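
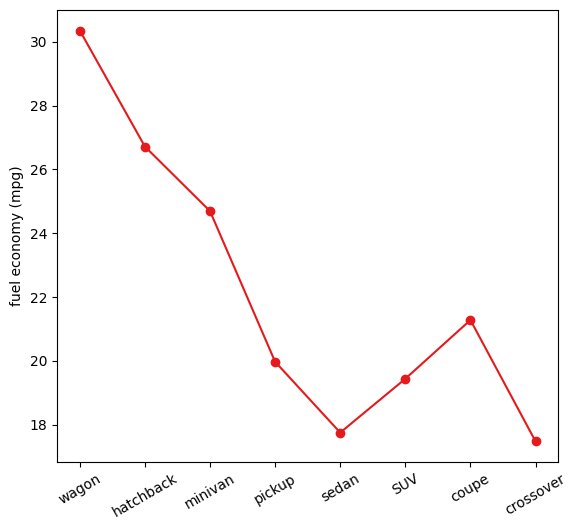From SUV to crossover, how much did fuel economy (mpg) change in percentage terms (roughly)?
SUV ≈ 20, crossover ≈ 18; (18 − 20) / 20 ≈ -10%.

≈ -10%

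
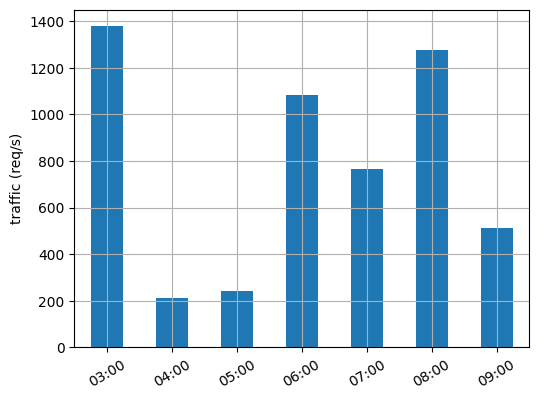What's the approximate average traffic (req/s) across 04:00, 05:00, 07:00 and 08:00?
(200 + 200 + 800 + 1200) / 4 ≈ 600.

≈ 600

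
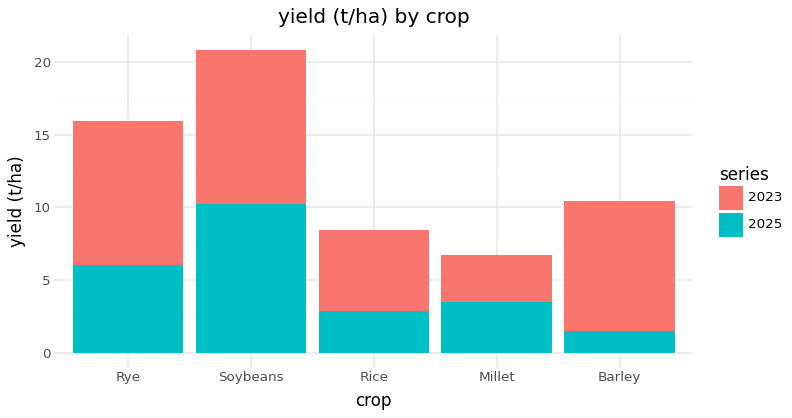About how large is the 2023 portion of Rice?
2023 top ≈ 8, bottom ≈ 2; segment ≈ 6.

≈ 6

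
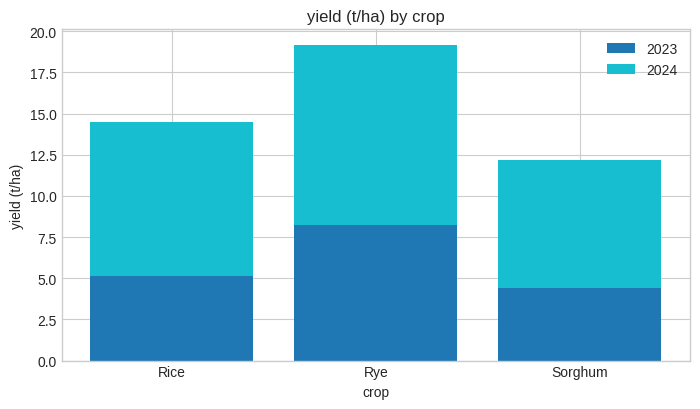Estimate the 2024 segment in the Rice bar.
2024 top ≈ 14, bottom ≈ 6; segment ≈ 8.

≈ 8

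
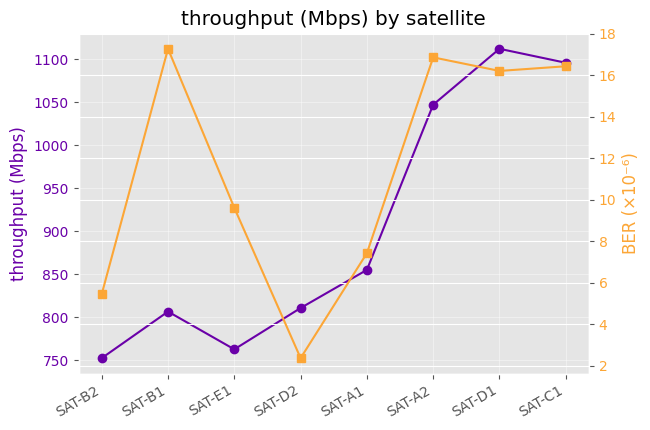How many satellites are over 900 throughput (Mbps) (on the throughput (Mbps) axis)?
3

Above 900: SAT-A2, SAT-D1, SAT-C1.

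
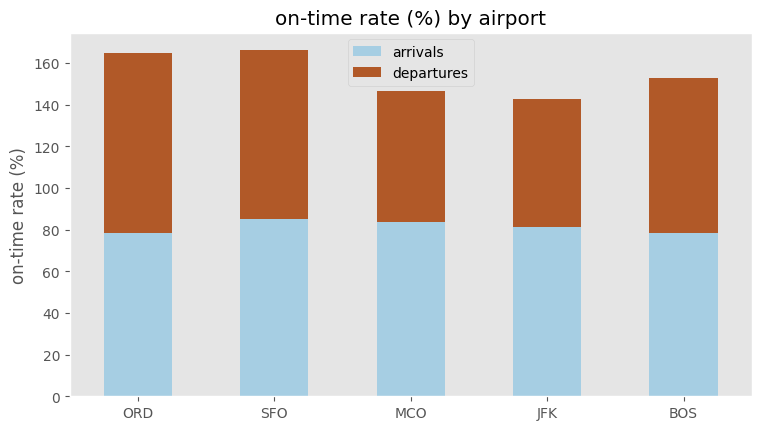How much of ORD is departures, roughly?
≈ 80

departures top ≈ 160, bottom ≈ 80; segment ≈ 80.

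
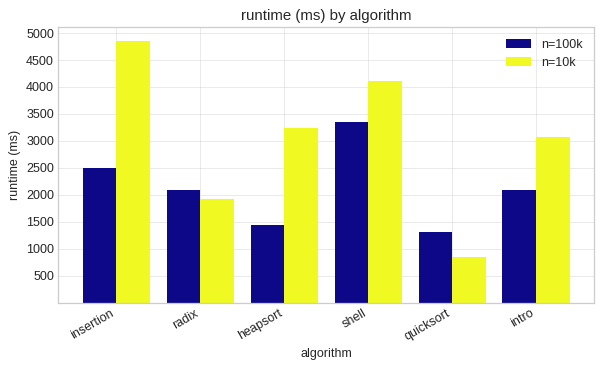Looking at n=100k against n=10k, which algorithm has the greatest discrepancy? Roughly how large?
insertion, ≈ 2500 ms

insertion: n=100k ≈ 2500, n=10k ≈ 5000 → gap ≈ 2500. Next-largest (heapsort) is only ≈ 1500.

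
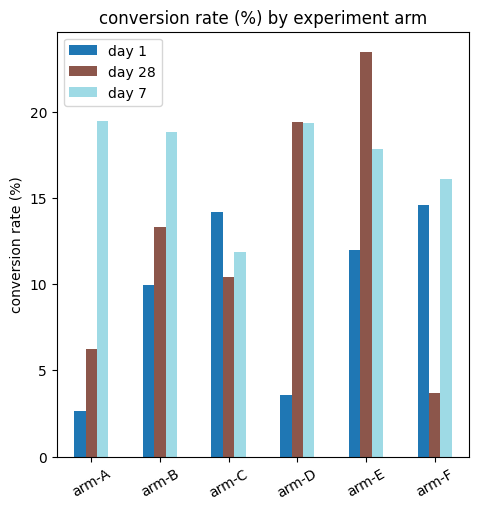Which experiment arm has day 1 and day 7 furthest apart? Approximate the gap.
arm-A, ≈ 18 %

arm-A: day 1 ≈ 2, day 7 ≈ 20 → gap ≈ 18. Next-largest (arm-D) is only ≈ 16.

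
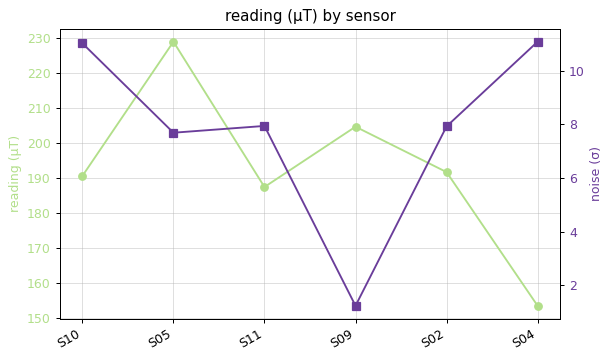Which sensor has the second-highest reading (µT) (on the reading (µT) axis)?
Top 3 (on the reading (µT) axis): S05 ≈ 230, S09 ≈ 200, S02 ≈ 190.

S09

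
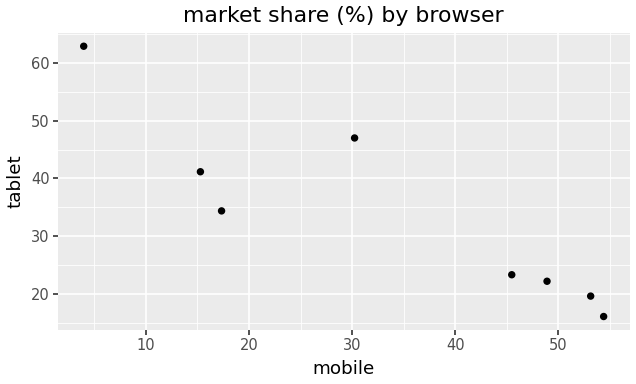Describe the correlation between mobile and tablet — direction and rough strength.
negative, strong

Points are negatively correlated; strong (|r| ≈ 0.9).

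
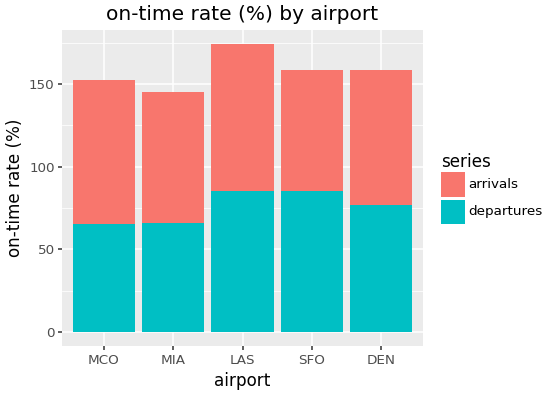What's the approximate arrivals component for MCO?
≈ 100

arrivals top ≈ 160, bottom ≈ 60; segment ≈ 100.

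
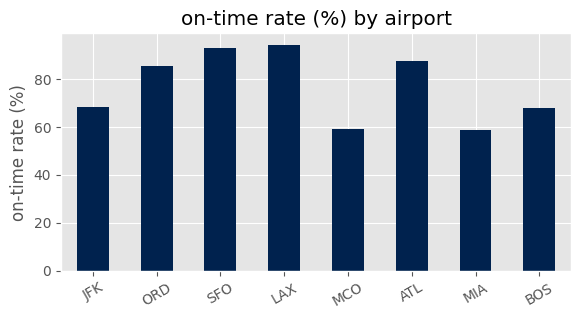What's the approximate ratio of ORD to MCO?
ORD ≈ 90, MCO ≈ 60; 90/60 ≈ 1.5.

≈ 1.5×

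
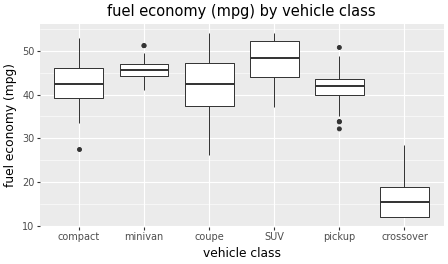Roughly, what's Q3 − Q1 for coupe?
Q3 ≈ 45, Q1 ≈ 35; IQR ≈ 10.

≈ 10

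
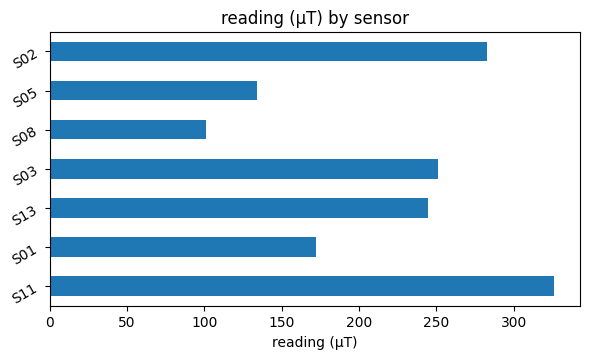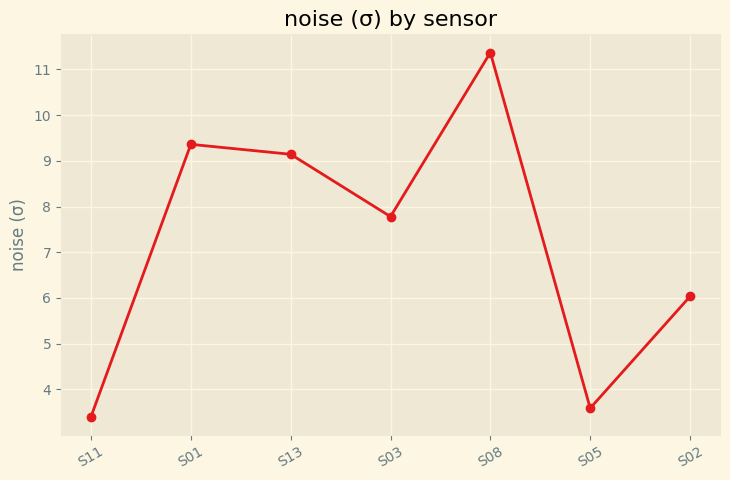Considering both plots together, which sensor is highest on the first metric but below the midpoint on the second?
S11

Chart 2 median noise (σ) ≈ 8; below-median sensors: S11, S05, S02. Among those, S11 has the highest reading (µT) (≈ 350).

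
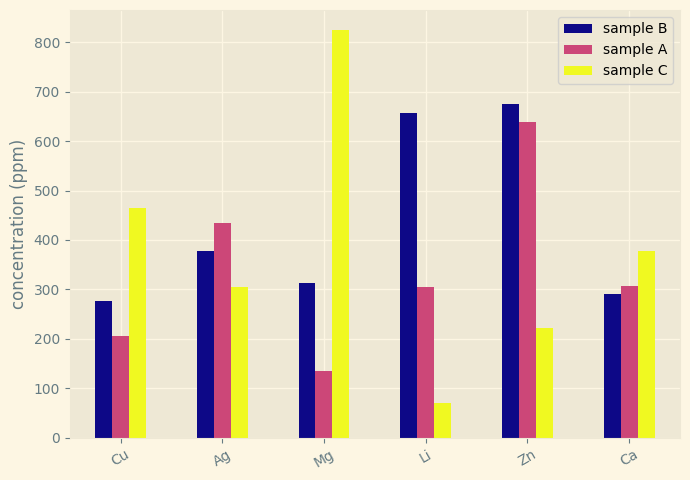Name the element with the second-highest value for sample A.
Ag

Top 3 for sample A: Zn ≈ 600, Ag ≈ 400, Ca ≈ 300.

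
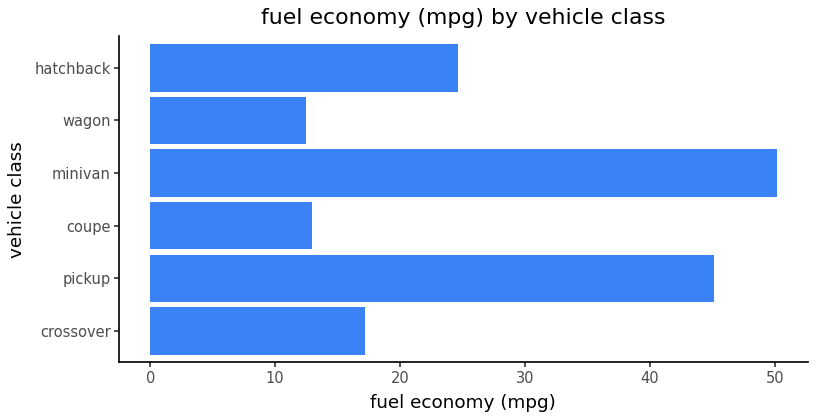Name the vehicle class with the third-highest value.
Top 4: minivan ≈ 50, pickup ≈ 45, hatchback ≈ 25, crossover ≈ 15.

hatchback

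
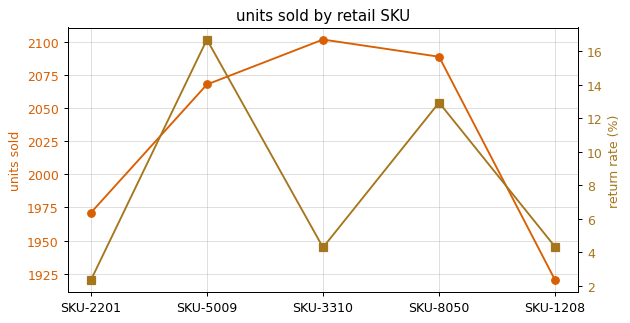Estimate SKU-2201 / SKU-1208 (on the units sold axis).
≈ 1.03×

SKU-2201 ≈ 1980, SKU-1208 ≈ 1920; 1980/1920 ≈ 1.03.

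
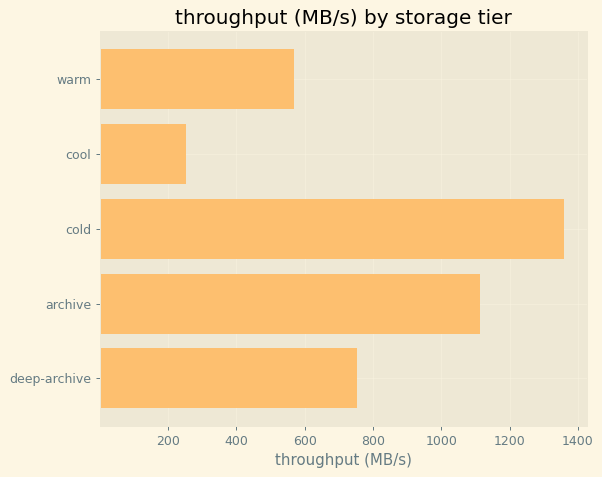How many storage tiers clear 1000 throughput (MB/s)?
2

Above 1000: cold, archive.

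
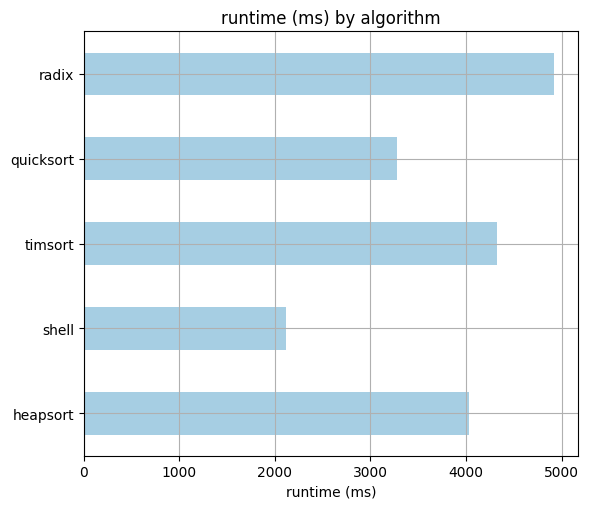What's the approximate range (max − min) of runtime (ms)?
≈ 3000

Max radix ≈ 5000, min shell ≈ 2000; range ≈ 3000.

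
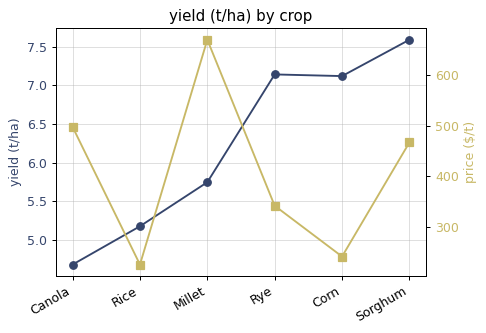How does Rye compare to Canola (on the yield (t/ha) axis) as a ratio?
Rye ≈ 7.0, Canola ≈ 4.5; 7.0/4.5 ≈ 1.56.

≈ 1.56×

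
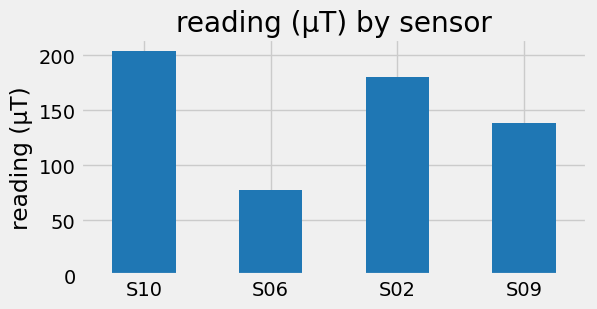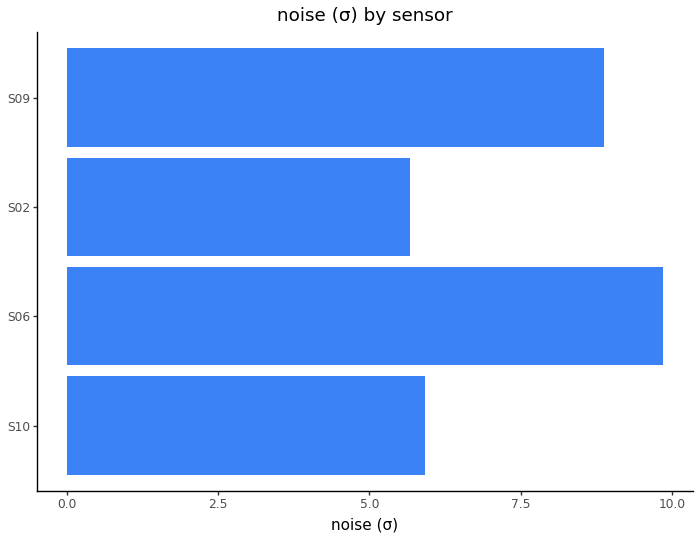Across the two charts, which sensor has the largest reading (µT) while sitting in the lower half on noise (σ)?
Chart 2 median noise (σ) ≈ 7; below-median sensors: S10, S02. Among those, S10 has the highest reading (µT) (≈ 200).

S10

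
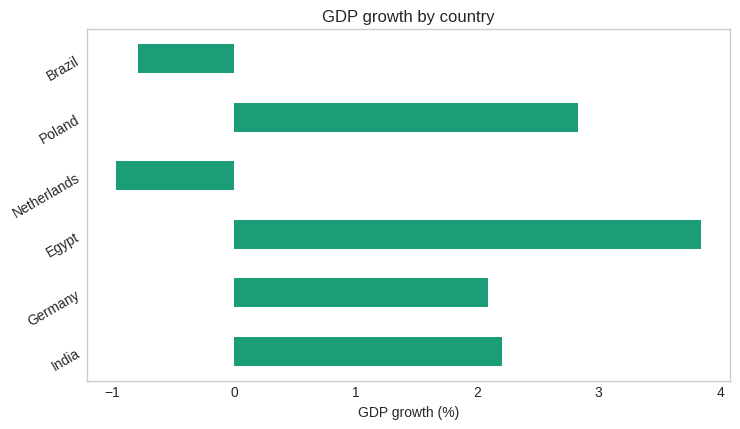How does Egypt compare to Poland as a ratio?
≈ 1.33×

Egypt ≈ 4.0, Poland ≈ 3.0; 4.0/3.0 ≈ 1.33.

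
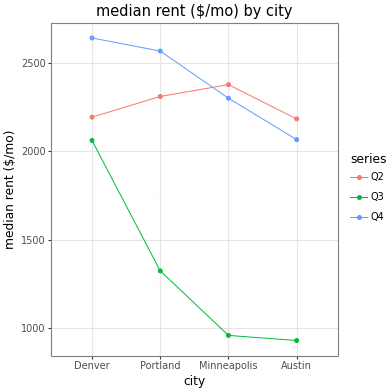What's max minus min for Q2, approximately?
≈ 200

Max Minneapolis ≈ 2400, min Austin ≈ 2200; range ≈ 200.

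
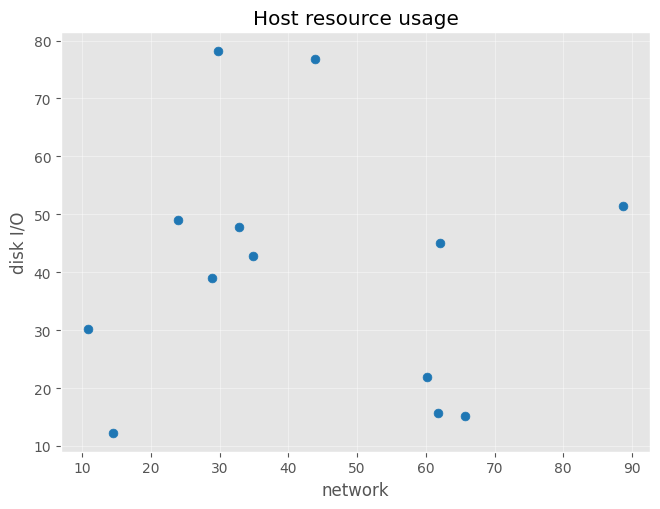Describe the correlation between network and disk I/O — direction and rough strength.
no clear correlation

Points are roughly uncorrelated; weak (|r| ≈ 0.1).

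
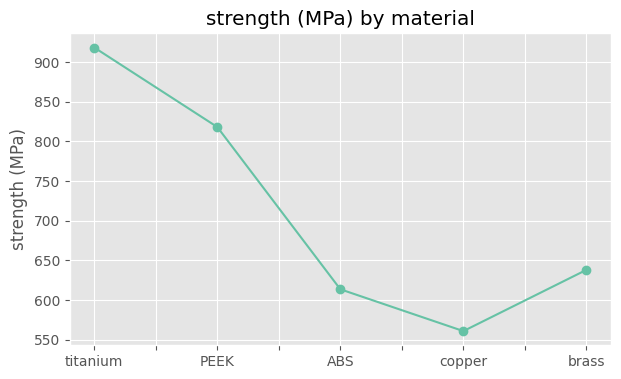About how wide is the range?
≈ 350

Max titanium ≈ 900, min copper ≈ 550; range ≈ 350.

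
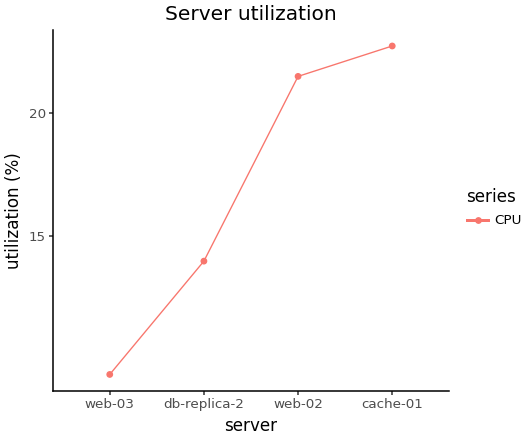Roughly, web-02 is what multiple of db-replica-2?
≈ 1.57×

web-02 ≈ 22, db-replica-2 ≈ 14; 22/14 ≈ 1.57.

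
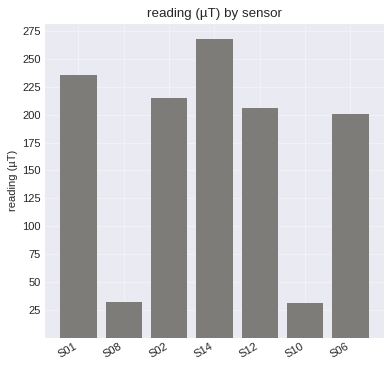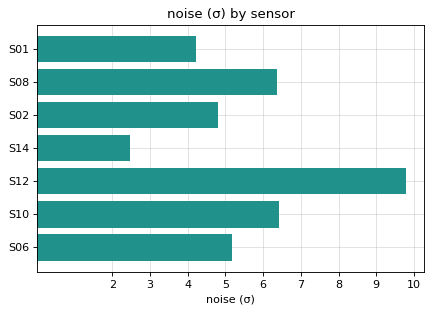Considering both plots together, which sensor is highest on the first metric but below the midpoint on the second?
Chart 2 median noise (σ) ≈ 5; below-median sensors: S01, S02, S14. Among those, S14 has the highest reading (µT) (≈ 275).

S14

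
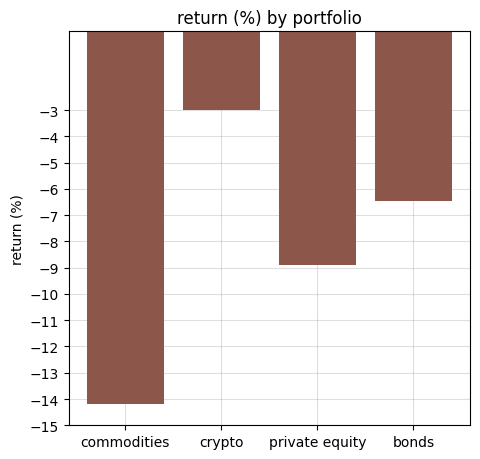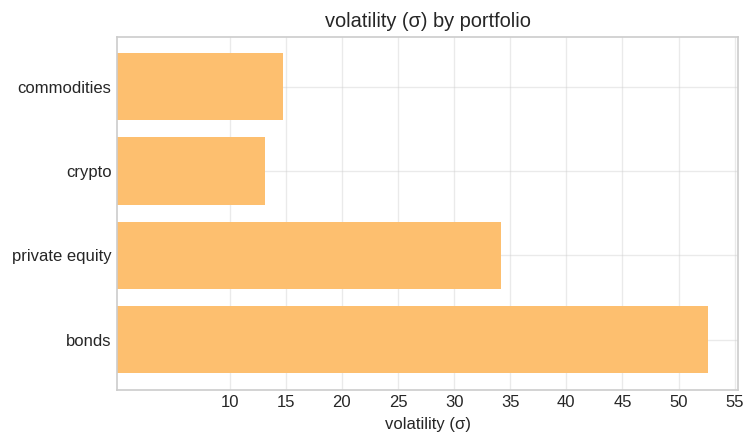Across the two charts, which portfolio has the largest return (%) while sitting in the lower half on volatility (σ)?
crypto

Chart 2 median volatility (σ) ≈ 25; below-median portfolios: commodities, crypto. Among those, crypto has the highest return (%) (≈ -3).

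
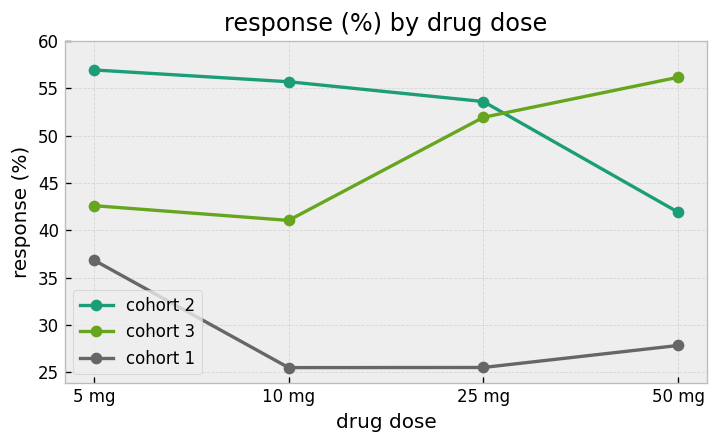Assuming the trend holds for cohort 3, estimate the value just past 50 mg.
≈ 62.5

Last three: 40, 50, 55 → slope ≈ 7.5/step → next ≈ 62.5.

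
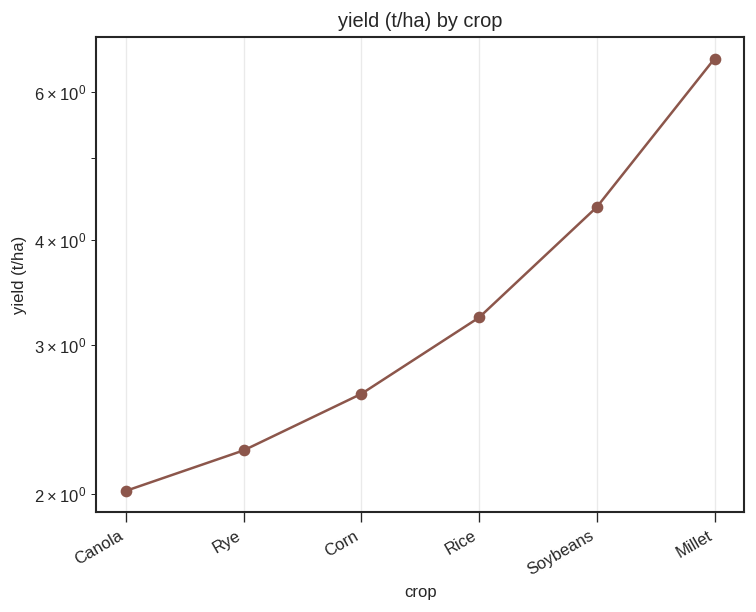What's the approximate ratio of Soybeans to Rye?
Soybeans ≈ 4.5, Rye ≈ 2.5; 4.5/2.5 ≈ 1.8.

≈ 1.8×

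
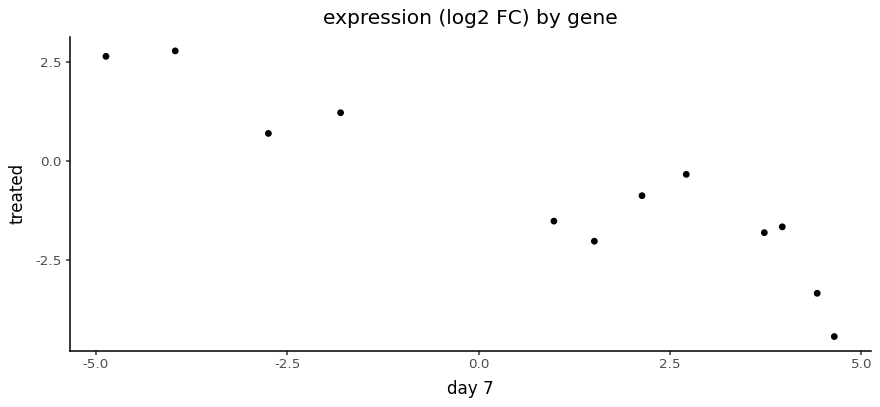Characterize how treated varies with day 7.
negative, strong

Points are negatively correlated; strong (|r| ≈ 0.9).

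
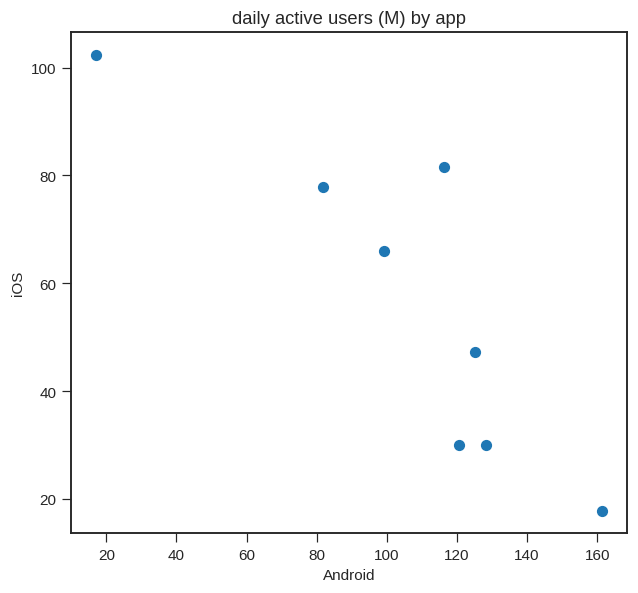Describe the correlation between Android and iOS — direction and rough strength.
Points are negatively correlated; strong (|r| ≈ 0.9).

negative, strong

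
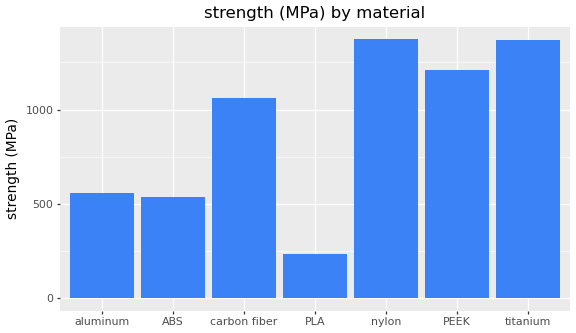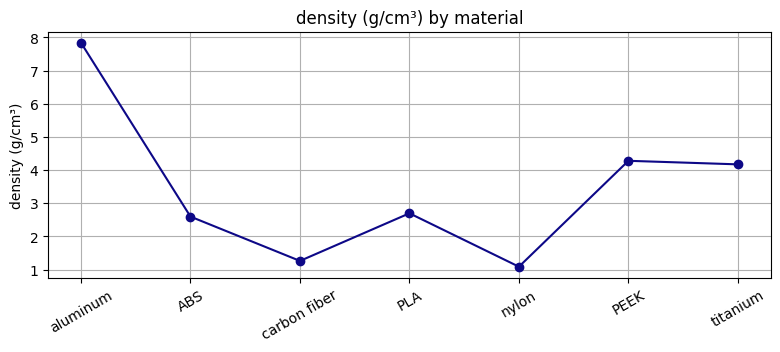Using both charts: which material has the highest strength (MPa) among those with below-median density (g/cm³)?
Chart 2 median density (g/cm³) ≈ 3; below-median materials: ABS, carbon fiber, nylon. Among those, nylon has the highest strength (MPa) (≈ 1400).

nylon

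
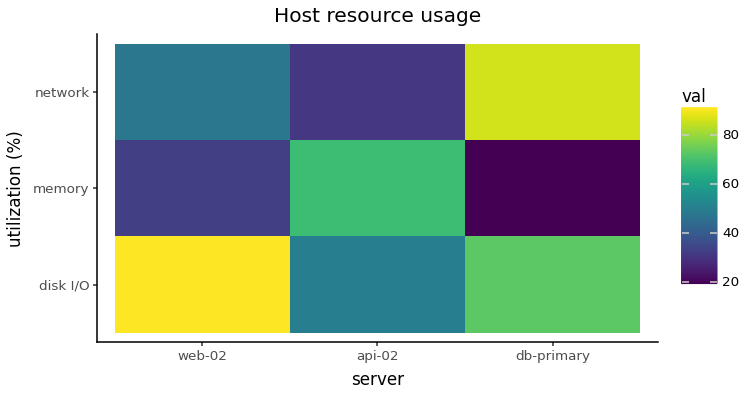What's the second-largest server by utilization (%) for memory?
Top 3 for memory: api-02 ≈ 70, web-02 ≈ 30, db-primary ≈ 20.

web-02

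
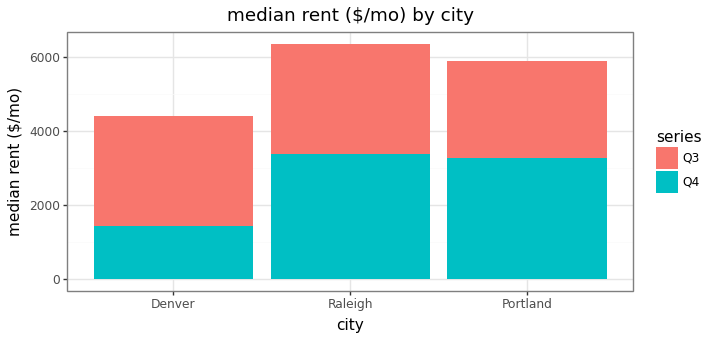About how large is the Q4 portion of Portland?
Q4 top ≈ 3000, bottom ≈ 0; segment ≈ 3000.

≈ 3000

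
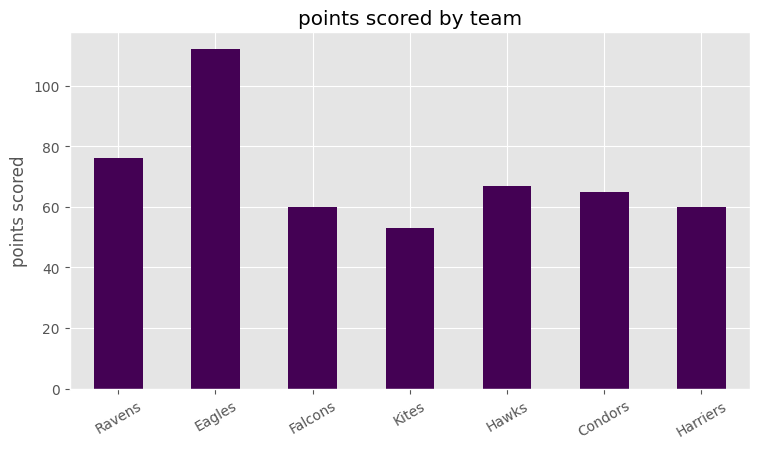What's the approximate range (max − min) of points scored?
≈ 60

Max Eagles ≈ 110, min Kites ≈ 50; range ≈ 60.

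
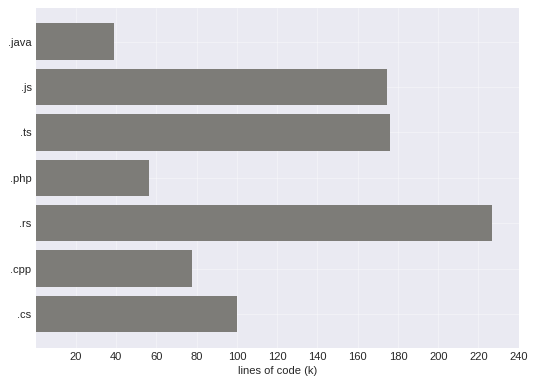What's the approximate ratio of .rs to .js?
≈ 1.22×

.rs ≈ 220, .js ≈ 180; 220/180 ≈ 1.22.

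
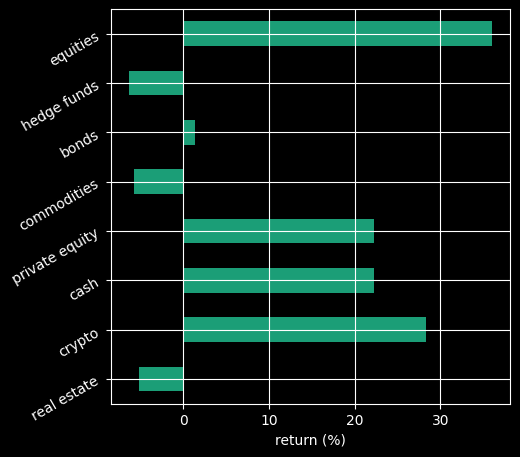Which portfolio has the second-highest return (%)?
crypto

Top 3: equities ≈ 35, crypto ≈ 30, cash ≈ 20.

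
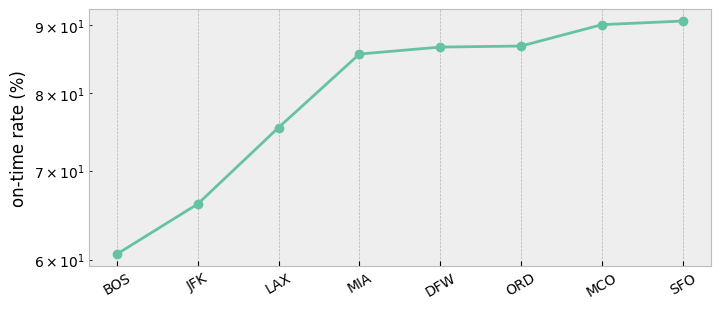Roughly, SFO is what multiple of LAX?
≈ 1.2×

SFO ≈ 90, LAX ≈ 75; 90/75 ≈ 1.2.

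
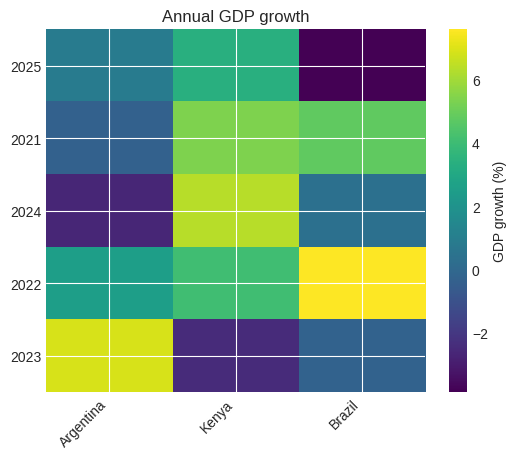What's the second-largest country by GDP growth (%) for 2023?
Top 3 for 2023: Argentina ≈ 7, Brazil ≈ 0, Kenya ≈ -2.

Brazil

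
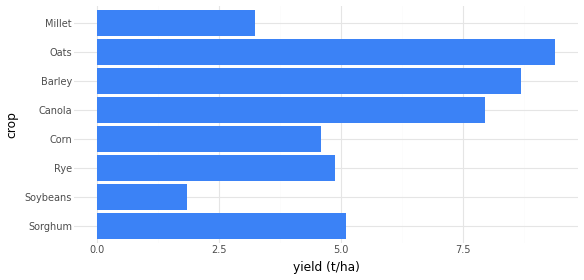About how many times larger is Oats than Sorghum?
≈ 1.8×

Oats ≈ 9, Sorghum ≈ 5; 9/5 ≈ 1.8.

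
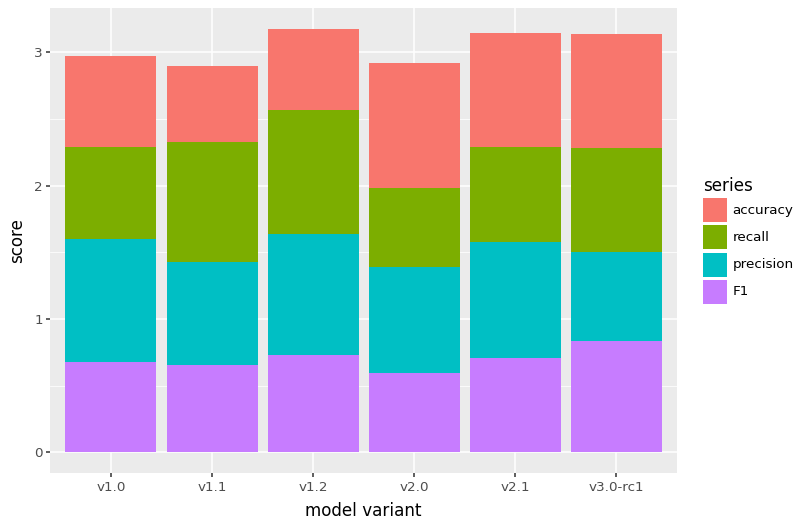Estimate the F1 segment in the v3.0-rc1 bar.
F1 top ≈ 1.0, bottom ≈ 0.0; segment ≈ 1.0.

≈ 1.0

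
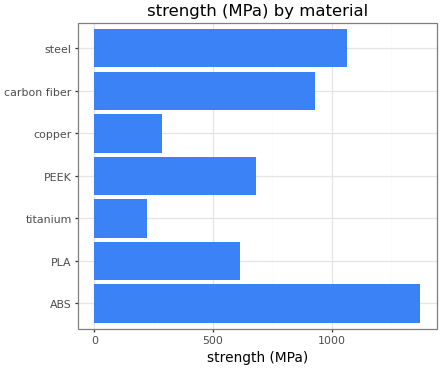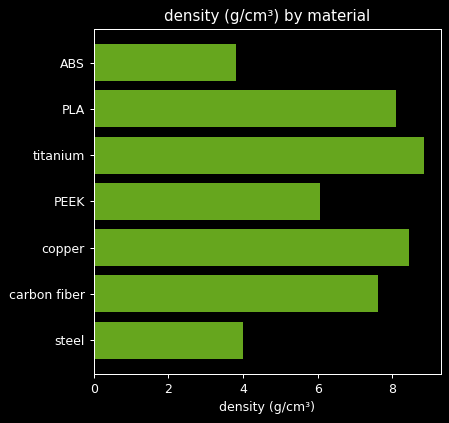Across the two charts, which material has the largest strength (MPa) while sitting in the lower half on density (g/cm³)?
Chart 2 median density (g/cm³) ≈ 8; below-median materials: ABS, PEEK, steel. Among those, ABS has the highest strength (MPa) (≈ 1400).

ABS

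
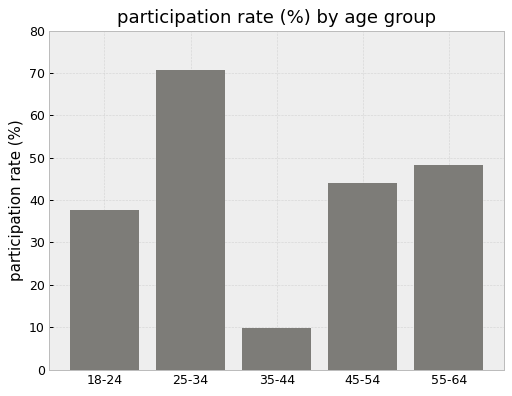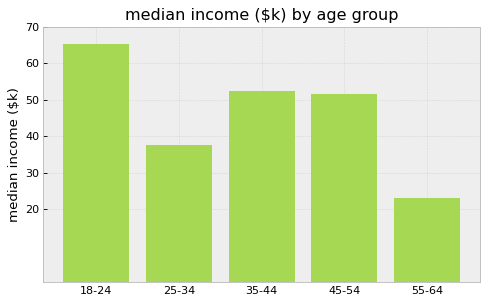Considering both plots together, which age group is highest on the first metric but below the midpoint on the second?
25-34

Chart 2 median median income ($k) ≈ 50; below-median age groups: 25-34, 55-64. Among those, 25-34 has the highest participation rate (%) (≈ 70).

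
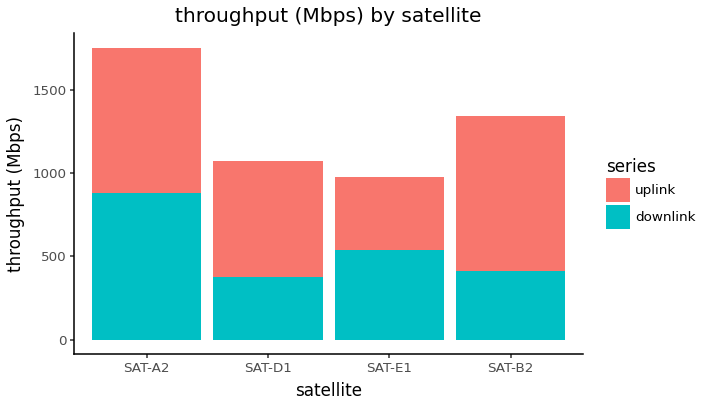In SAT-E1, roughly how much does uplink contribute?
≈ 400

uplink top ≈ 1000, bottom ≈ 600; segment ≈ 400.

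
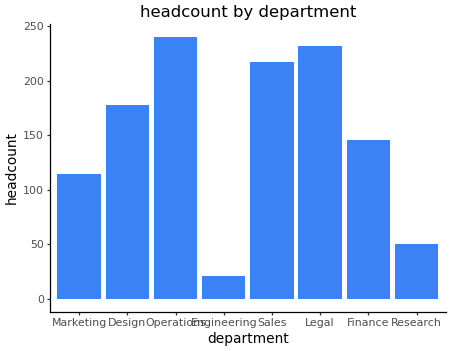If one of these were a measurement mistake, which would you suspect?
Engineering ≈ 20; the rest sit between ≈ 40 and ≈ 240.

Engineering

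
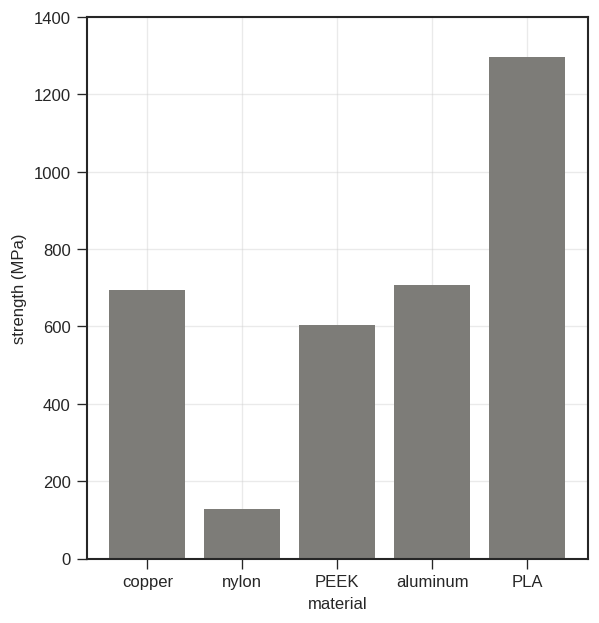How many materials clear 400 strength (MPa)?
Above 400: copper, PEEK, aluminum, PLA.

4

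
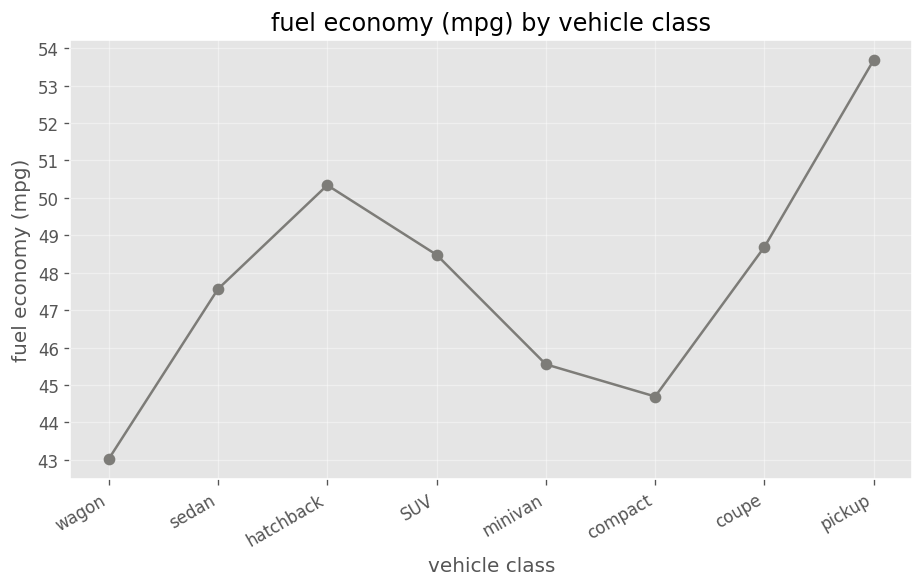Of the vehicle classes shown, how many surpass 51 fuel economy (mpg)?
1

Above 51: pickup.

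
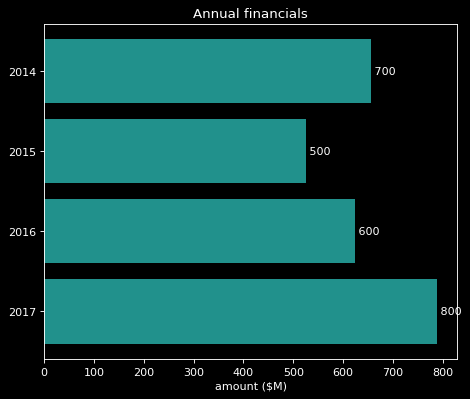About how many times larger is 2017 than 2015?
2017 ≈ 800, 2015 ≈ 500; 800/500 ≈ 1.6.

≈ 1.6×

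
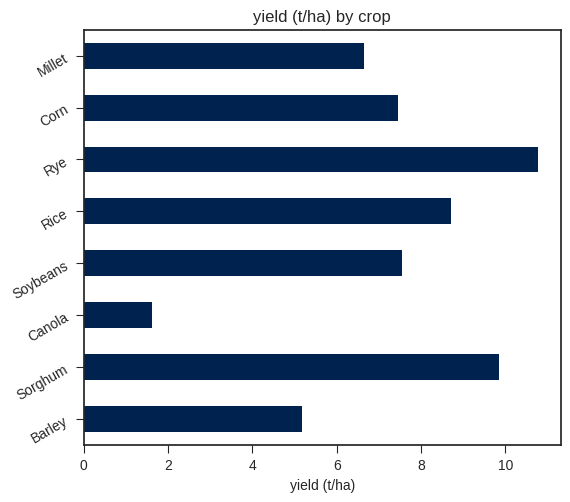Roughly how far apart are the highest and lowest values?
Max Rye ≈ 11, min Canola ≈ 2; range ≈ 9.

≈ 9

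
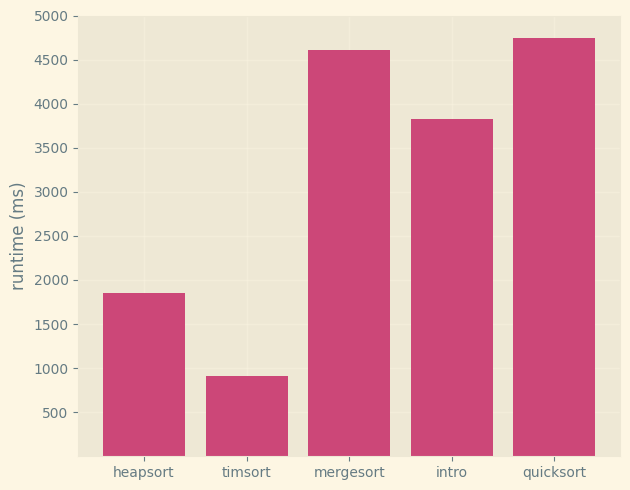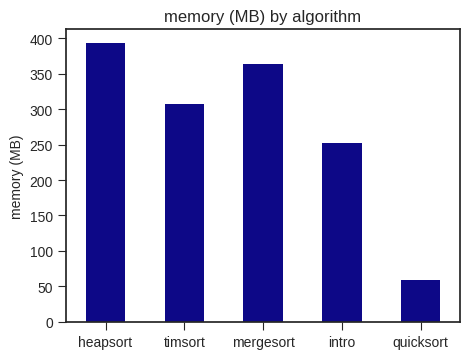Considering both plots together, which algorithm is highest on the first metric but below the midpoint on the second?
quicksort

Chart 2 median memory (MB) ≈ 300; below-median algorithms: intro, quicksort. Among those, quicksort has the highest runtime (ms) (≈ 4500).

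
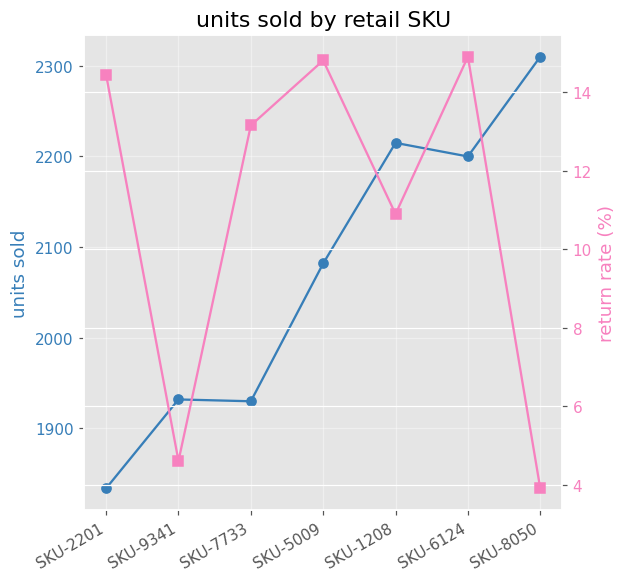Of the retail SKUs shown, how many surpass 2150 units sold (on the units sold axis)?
3

Above 2150: SKU-1208, SKU-6124, SKU-8050.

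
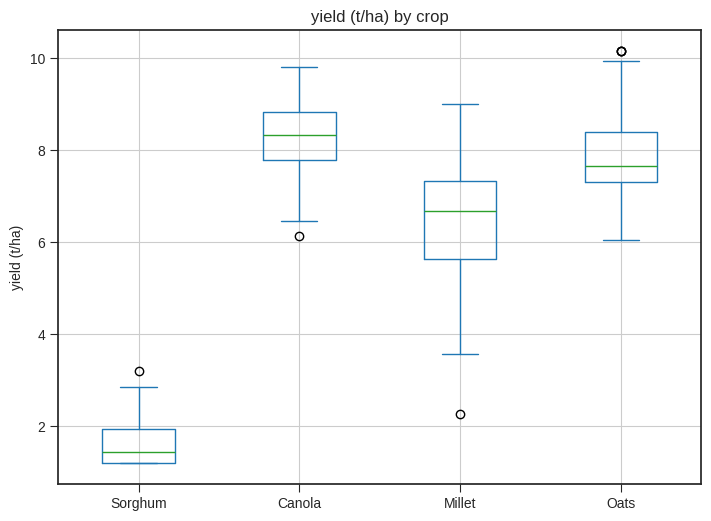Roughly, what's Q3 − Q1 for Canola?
Q3 ≈ 9, Q1 ≈ 8; IQR ≈ 1.

≈ 1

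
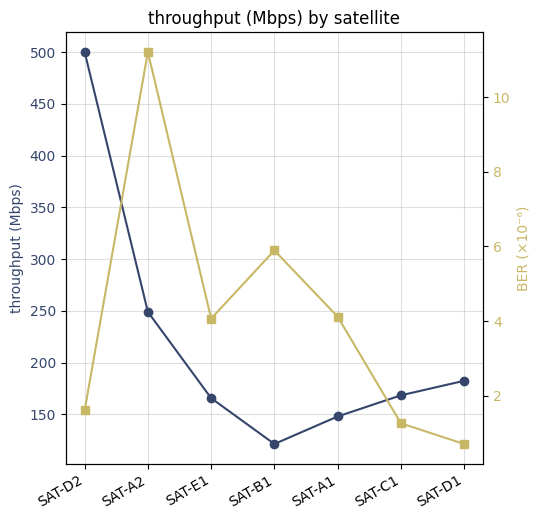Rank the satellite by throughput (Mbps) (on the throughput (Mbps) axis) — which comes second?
Top 3 (on the throughput (Mbps) axis): SAT-D2 ≈ 500, SAT-A2 ≈ 250, SAT-D1 ≈ 200.

SAT-A2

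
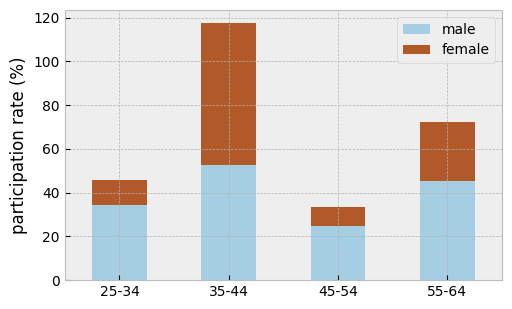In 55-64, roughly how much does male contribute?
≈ 50

male top ≈ 50, bottom ≈ 0; segment ≈ 50.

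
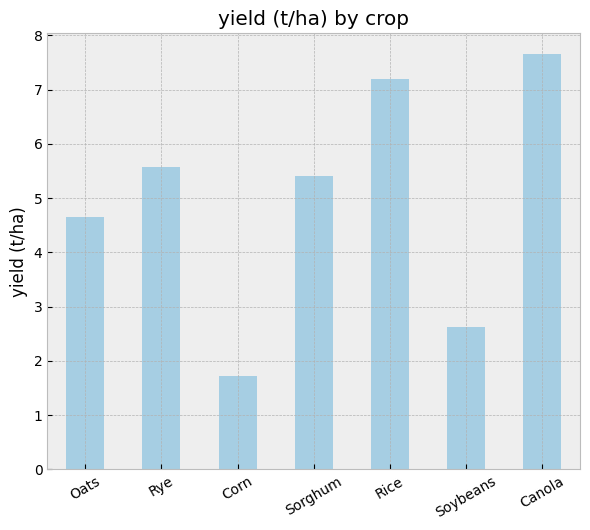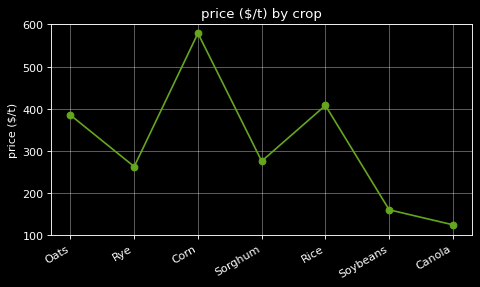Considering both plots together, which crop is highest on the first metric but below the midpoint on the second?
Chart 2 median price ($/t) ≈ 300; below-median crops: Rye, Soybeans, Canola. Among those, Canola has the highest yield (t/ha) (≈ 8).

Canola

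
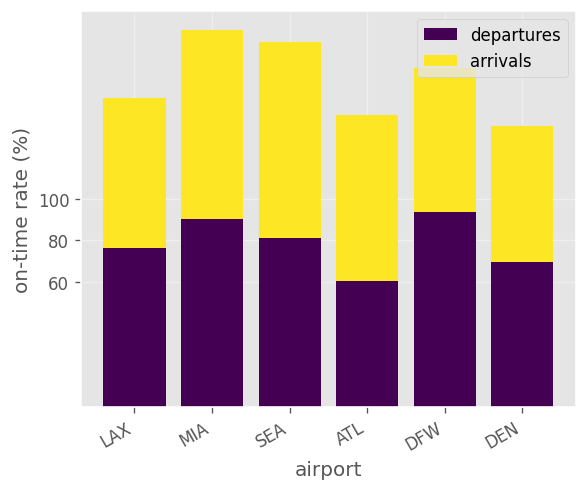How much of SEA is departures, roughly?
≈ 80

departures top ≈ 80, bottom ≈ 0; segment ≈ 80.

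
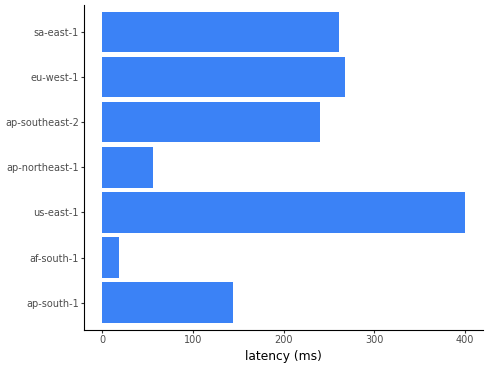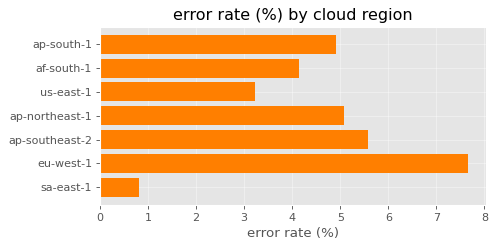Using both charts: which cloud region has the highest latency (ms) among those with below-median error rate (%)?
us-east-1

Chart 2 median error rate (%) ≈ 5; below-median cloud regions: af-south-1, us-east-1, sa-east-1. Among those, us-east-1 has the highest latency (ms) (≈ 400).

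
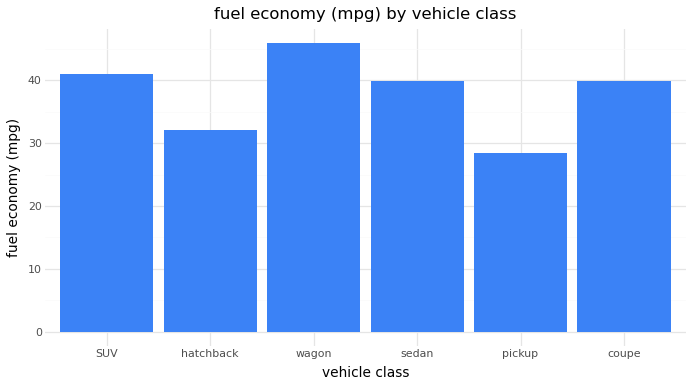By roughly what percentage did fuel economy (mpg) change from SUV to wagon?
≈ +12.5%

SUV ≈ 40, wagon ≈ 45; (45 − 40) / 40 ≈ +12.5%.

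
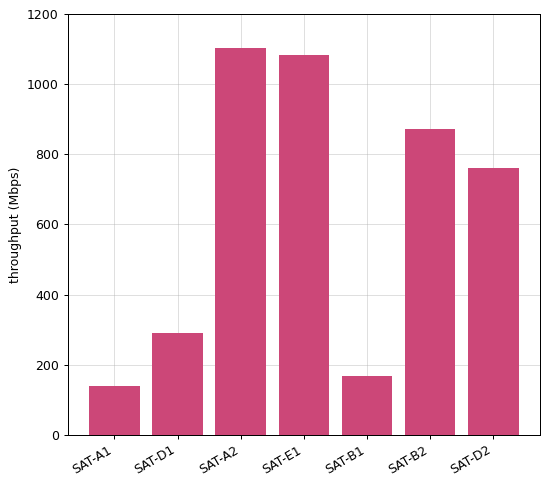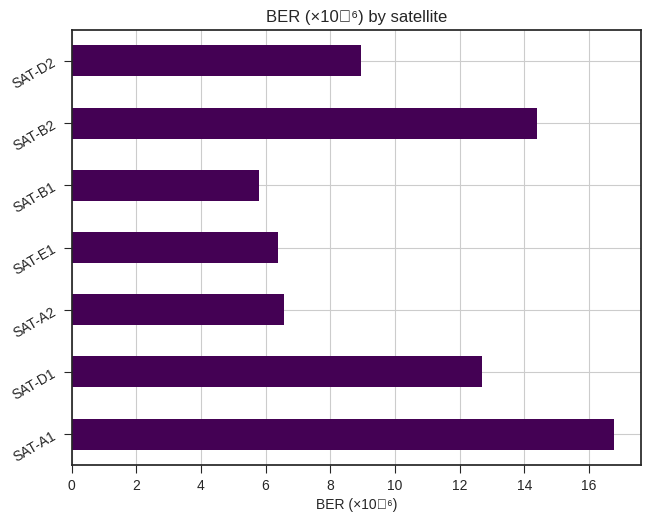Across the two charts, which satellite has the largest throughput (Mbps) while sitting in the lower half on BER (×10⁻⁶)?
Chart 2 median BER (×10⁻⁶) ≈ 8; below-median satellites: SAT-A2, SAT-E1, SAT-B1. Among those, SAT-A2 has the highest throughput (Mbps) (≈ 1200).

SAT-A2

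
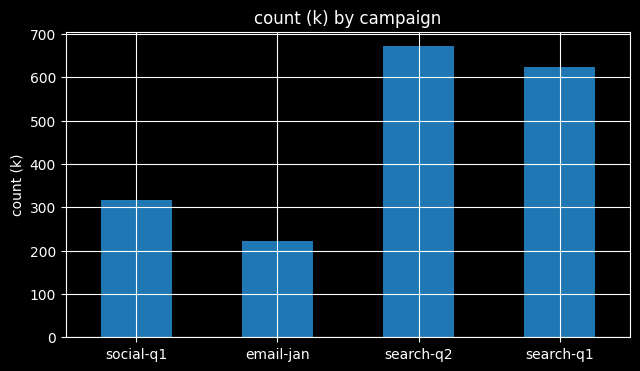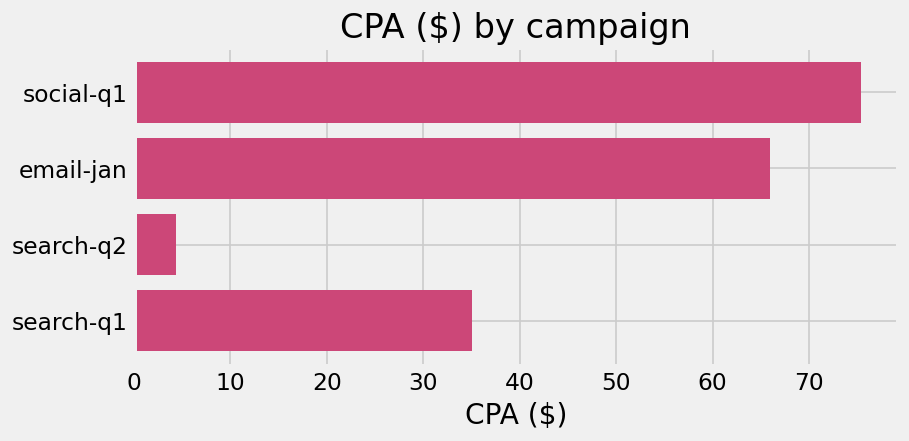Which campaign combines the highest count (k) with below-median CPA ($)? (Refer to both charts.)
search-q2

Chart 2 median CPA ($) ≈ 50; below-median campaigns: search-q2, search-q1. Among those, search-q2 has the highest count (k) (≈ 700).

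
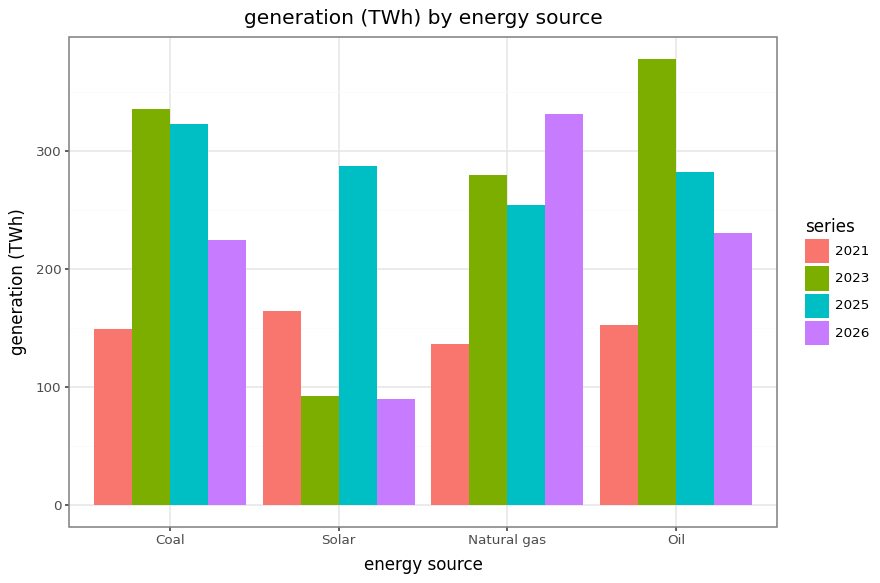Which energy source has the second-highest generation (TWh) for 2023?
Coal

Top 3 for 2023: Oil ≈ 400, Coal ≈ 350, Natural gas ≈ 300.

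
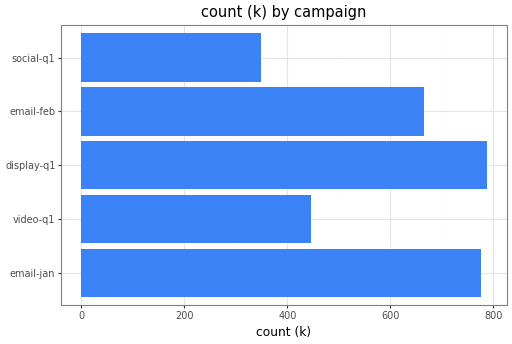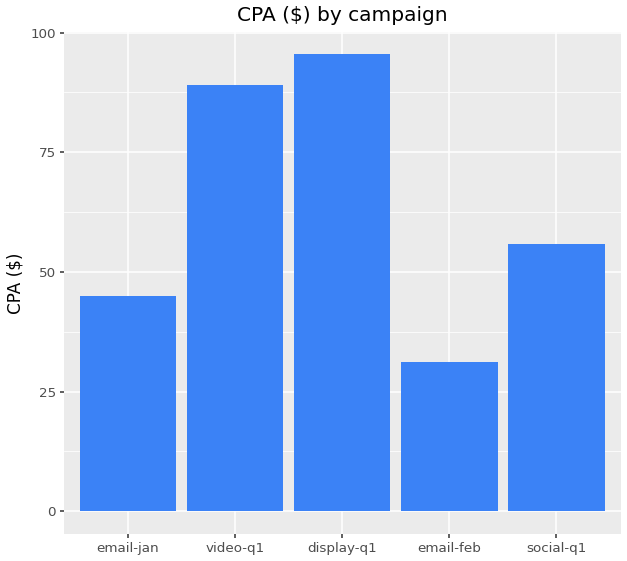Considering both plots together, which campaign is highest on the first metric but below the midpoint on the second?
email-jan

Chart 2 median CPA ($) ≈ 60; below-median campaigns: email-jan, email-feb. Among those, email-jan has the highest count (k) (≈ 800).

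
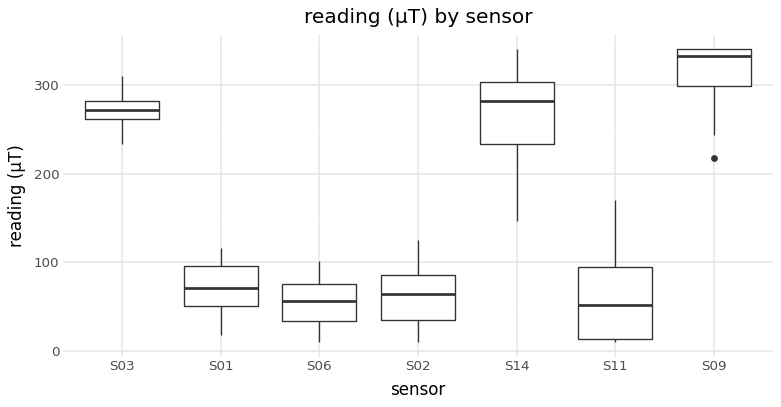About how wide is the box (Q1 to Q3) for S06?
≈ 50

Q3 ≈ 75, Q1 ≈ 25; IQR ≈ 50.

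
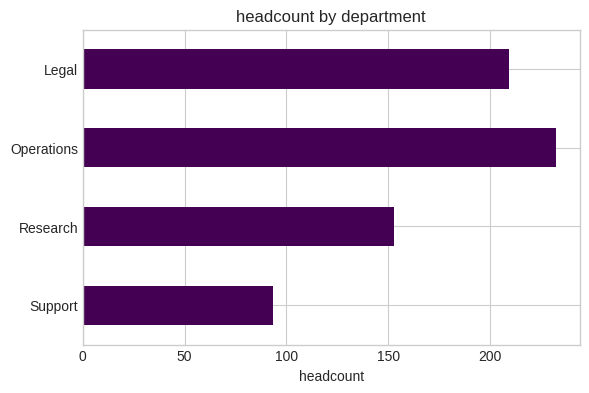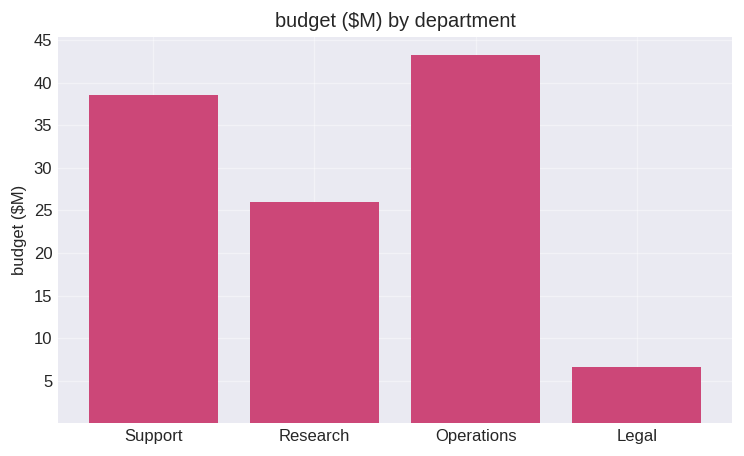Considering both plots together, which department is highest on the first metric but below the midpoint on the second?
Chart 2 median budget ($M) ≈ 30; below-median departments: Research, Legal. Among those, Legal has the highest headcount (≈ 200).

Legal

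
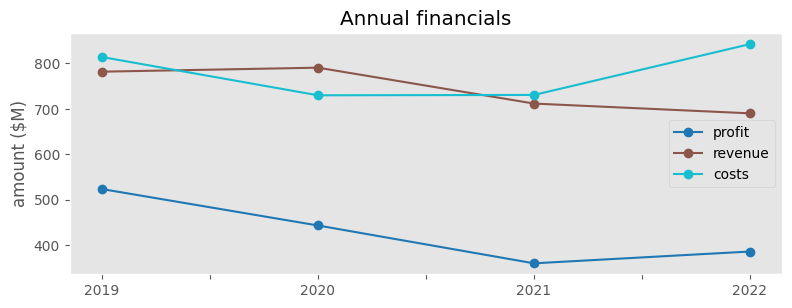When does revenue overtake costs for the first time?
2020

2019: revenue ≈ 800 vs costs ≈ 800 (not yet); 2020: revenue ≈ 800 vs costs ≈ 750 (first crossover).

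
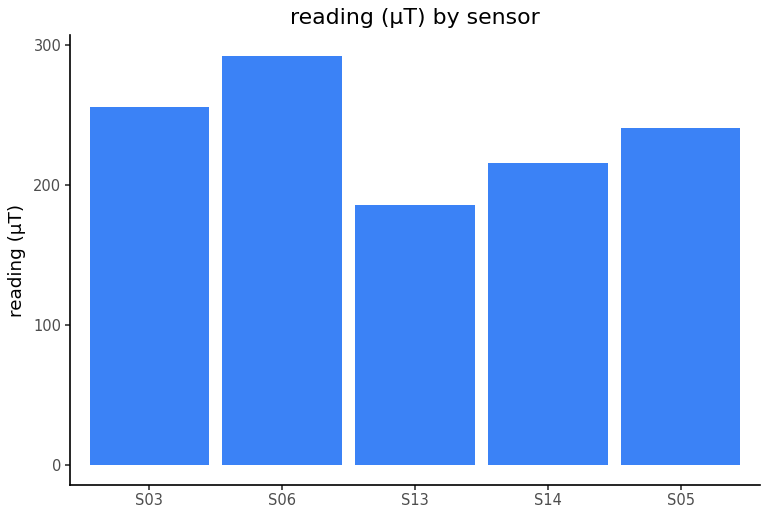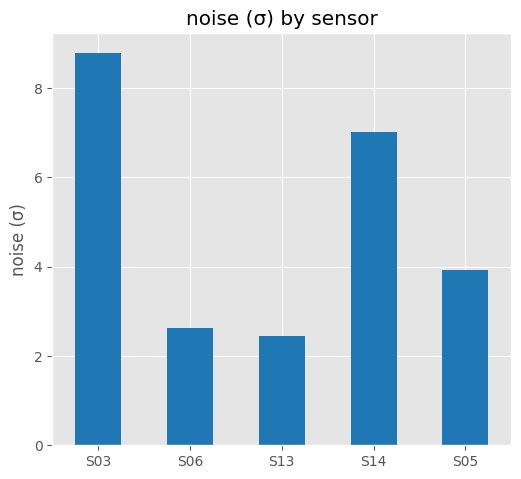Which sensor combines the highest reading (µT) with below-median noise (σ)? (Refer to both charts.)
S06

Chart 2 median noise (σ) ≈ 4; below-median sensors: S06, S13. Among those, S06 has the highest reading (µT) (≈ 300).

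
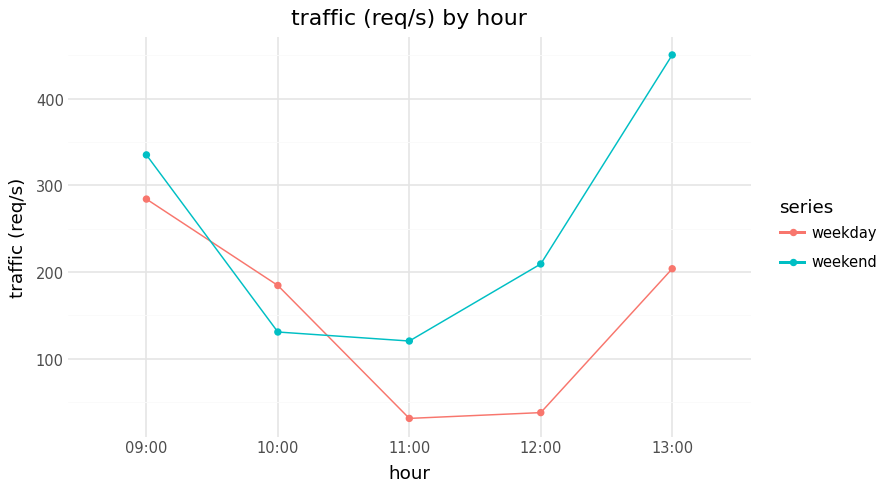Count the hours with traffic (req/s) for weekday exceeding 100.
Above 100: 09:00, 10:00, 13:00.

3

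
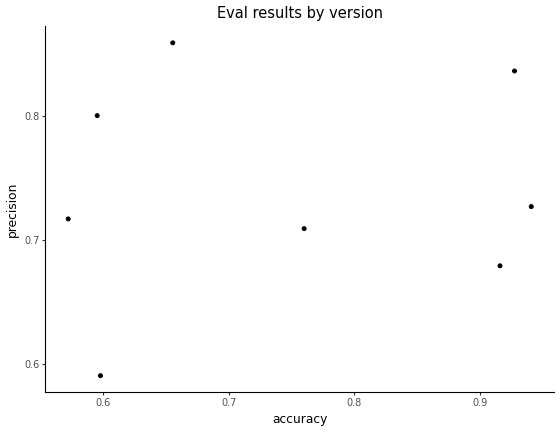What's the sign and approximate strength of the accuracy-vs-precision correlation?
no clear correlation

Points are roughly uncorrelated; weak (|r| ≈ 0.1).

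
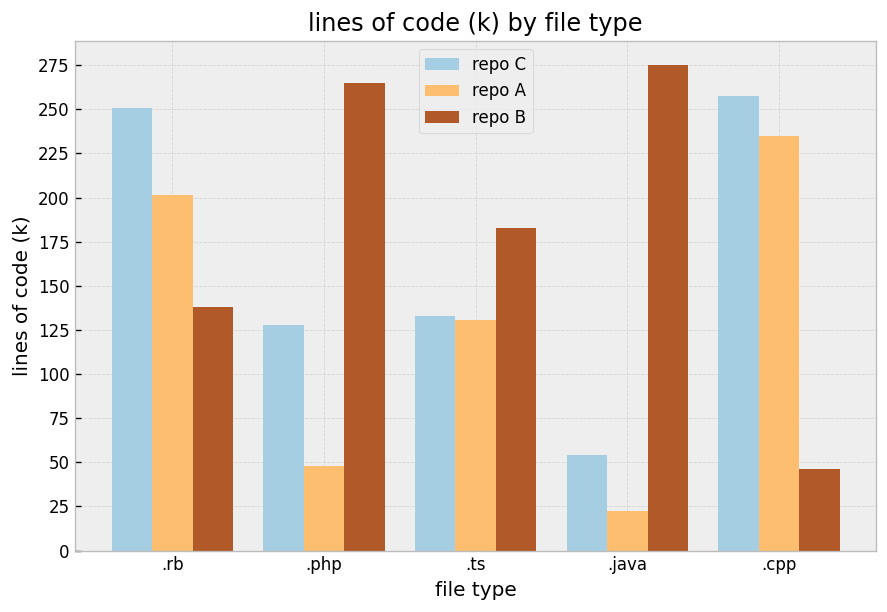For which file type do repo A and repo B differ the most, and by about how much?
.java, ≈ 250 k

.java: repo A ≈ 25, repo B ≈ 275 → gap ≈ 250. Next-largest (.php) is only ≈ 225.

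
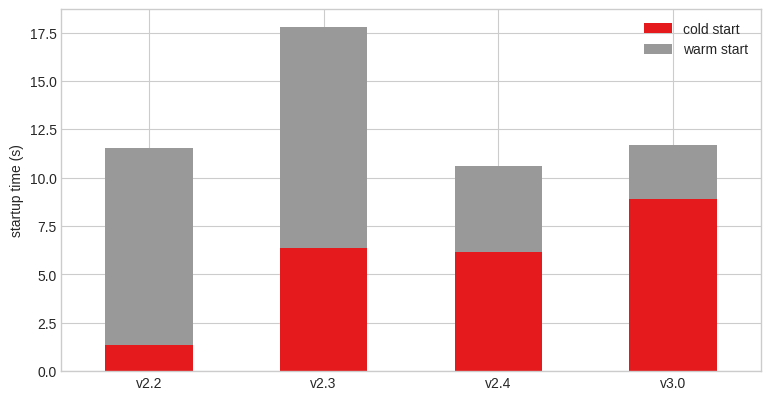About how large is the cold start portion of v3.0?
≈ 8

cold start top ≈ 8, bottom ≈ 0; segment ≈ 8.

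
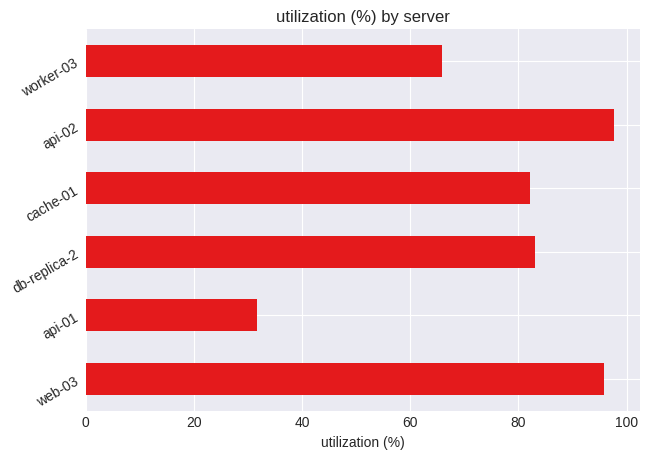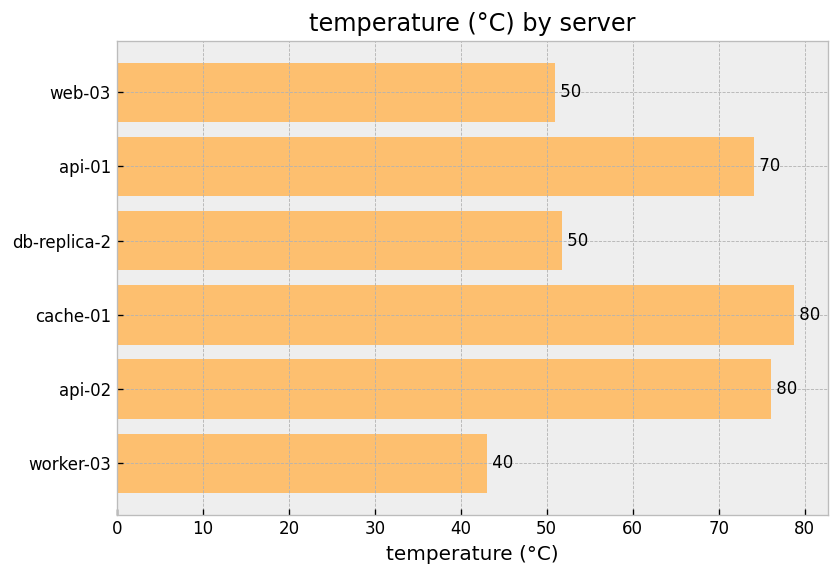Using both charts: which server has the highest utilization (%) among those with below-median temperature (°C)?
Chart 2 median temperature (°C) ≈ 60; below-median servers: web-03, db-replica-2, worker-03. Among those, web-03 has the highest utilization (%) (≈ 100).

web-03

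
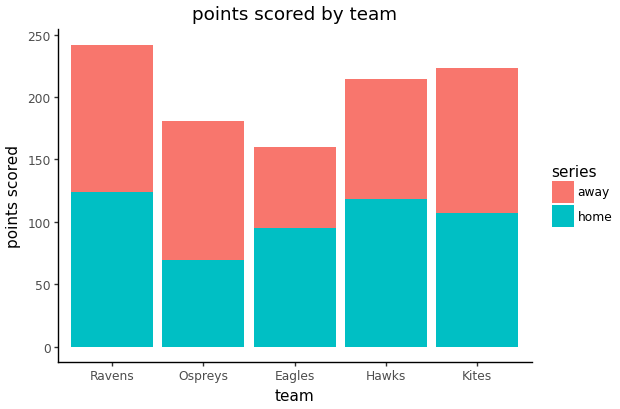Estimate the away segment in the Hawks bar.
away top ≈ 225, bottom ≈ 125; segment ≈ 100.

≈ 100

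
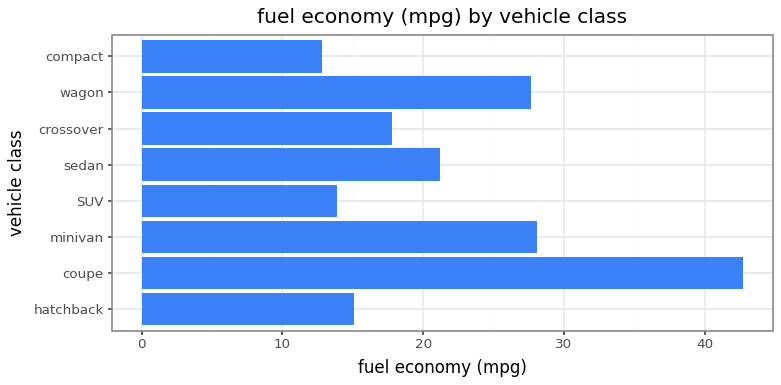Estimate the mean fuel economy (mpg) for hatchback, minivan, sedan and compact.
≈ 20

(15 + 30 + 20 + 15) / 4 ≈ 20.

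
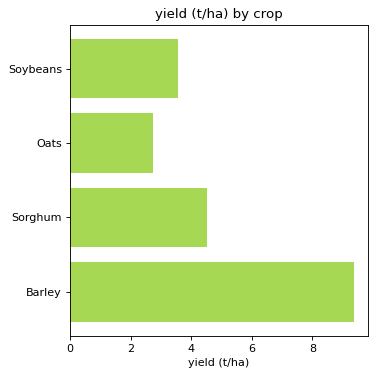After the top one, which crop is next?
Sorghum

Top 3: Barley ≈ 9, Sorghum ≈ 5, Soybeans ≈ 4.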